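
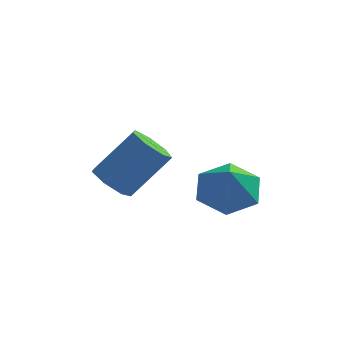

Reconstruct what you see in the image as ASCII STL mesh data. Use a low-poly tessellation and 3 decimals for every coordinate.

solid 
facet normal -0.031 0.457 -0.889
outer loop
vertex 4.343 0.447 1.004
vertex 3.592 0.861 1.243
vertex 4.381 1.239 1.41
endloop
endfacet
facet normal 0.845 -0.276 0.458
outer loop
vertex 4.343 0.447 1.004
vertex 4.381 1.239 1.41
vertex 3.628 0.339 2.257
endloop
endfacet
facet normal -0.031 0.458 -0.889
outer loop
vertex 4.381 1.239 1.41
vertex 3.592 0.861 1.243
vertex 3.629 1.652 1.649
endloop
endfacet
facet normal 0.461 0.373 0.806
outer loop
vertex 4.381 1.239 1.41
vertex 3.629 1.652 1.649
vertex 3.628 0.339 2.257
endloop
endfacet
facet normal -0.032 0.458 -0.889
outer loop
vertex 3.629 1.652 1.649
vertex 3.592 0.861 1.243
vertex 2.841 1.274 1.483
endloop
endfacet
facet normal -0.366 0.391 0.844
outer loop
vertex 3.629 1.652 1.649
vertex 2.841 1.274 1.483
vertex 3.628 0.339 2.257
endloop
endfacet
facet normal -0.032 0.458 -0.889
outer loop
vertex 2.841 1.274 1.483
vertex 3.592 0.861 1.243
vertex 2.804 0.483 1.077
endloop
endfacet
facet normal -0.810 -0.237 0.537
outer loop
vertex 2.841 1.274 1.483
vertex 2.804 0.483 1.077
vertex 3.628 0.339 2.257
endloop
endfacet
facet normal -0.032 0.457 -0.889
outer loop
vertex 2.804 0.483 1.077
vertex 3.592 0.861 1.243
vertex 3.555 0.07 0.838
endloop
endfacet
facet normal -0.426 -0.885 0.190
outer loop
vertex 2.804 0.483 1.077
vertex 3.555 0.07 0.838
vertex 3.628 0.339 2.257
endloop
endfacet
facet normal -0.031 0.457 -0.889
outer loop
vertex 3.555 0.07 0.838
vertex 3.592 0.861 1.243
vertex 4.343 0.447 1.004
endloop
endfacet
facet normal 0.401 -0.904 0.151
outer loop
vertex 3.555 0.07 0.838
vertex 4.343 0.447 1.004
vertex 3.628 0.339 2.257
endloop
endfacet
facet normal -0.634 -0.319 -0.704
outer loop
vertex 0.978 1.314 0.871
vertex 0.642 0.975 1.327
vertex 0.551 1.597 1.127
endloop
endfacet
facet normal 0.205 0.809 -0.551
outer loop
vertex 0.978 1.314 0.871
vertex 0.551 1.597 1.127
vertex 1.993 1.824 1.997
endloop
endfacet
facet normal 0.206 0.808 -0.552
outer loop
vertex 1.993 1.824 1.997
vertex 0.551 1.597 1.127
vertex 1.566 2.108 2.253
endloop
endfacet
facet normal 0.634 0.320 0.704
outer loop
vertex 1.993 1.824 1.997
vertex 1.566 2.108 2.253
vertex 1.658 1.485 2.453
endloop
endfacet
facet normal -0.635 -0.319 -0.704
outer loop
vertex 0.551 1.597 1.127
vertex 0.642 0.975 1.327
vertex 0.193 1.412 1.534
endloop
endfacet
facet normal -0.454 0.891 0.005
outer loop
vertex 0.551 1.597 1.127
vertex 0.193 1.412 1.534
vertex 1.566 2.108 2.253
endloop
endfacet
facet normal -0.455 0.890 0.007
outer loop
vertex 1.566 2.108 2.253
vertex 0.193 1.412 1.534
vertex 1.208 1.922 2.66
endloop
endfacet
facet normal 0.634 0.320 0.704
outer loop
vertex 1.566 2.108 2.253
vertex 1.208 1.922 2.66
vertex 1.658 1.485 2.453
endloop
endfacet
facet normal -0.635 -0.319 -0.704
outer loop
vertex 0.193 1.412 1.534
vertex 0.642 0.975 1.327
vertex 0.173 0.897 1.785
endloop
endfacet
facet normal -0.772 0.302 0.559
outer loop
vertex 0.193 1.412 1.534
vertex 0.173 0.897 1.785
vertex 1.208 1.922 2.66
endloop
endfacet
facet normal -0.772 0.302 0.560
outer loop
vertex 1.208 1.922 2.66
vertex 0.173 0.897 1.785
vertex 1.189 1.408 2.911
endloop
endfacet
facet normal 0.634 0.320 0.704
outer loop
vertex 1.208 1.922 2.66
vertex 1.189 1.408 2.911
vertex 1.658 1.485 2.453
endloop
endfacet
facet normal -0.634 -0.319 -0.704
outer loop
vertex 0.173 0.897 1.785
vertex 0.642 0.975 1.327
vertex 0.507 0.441 1.691
endloop
endfacet
facet normal -0.508 -0.514 0.691
outer loop
vertex 0.173 0.897 1.785
vertex 0.507 0.441 1.691
vertex 1.189 1.408 2.911
endloop
endfacet
facet normal -0.508 -0.514 0.691
outer loop
vertex 1.189 1.408 2.911
vertex 0.507 0.441 1.691
vertex 1.522 0.952 2.817
endloop
endfacet
facet normal 0.635 0.319 0.704
outer loop
vertex 1.189 1.408 2.911
vertex 1.522 0.952 2.817
vertex 1.658 1.485 2.453
endloop
endfacet
facet normal -0.635 -0.319 -0.704
outer loop
vertex 0.507 0.441 1.691
vertex 0.642 0.975 1.327
vertex 0.942 0.387 1.323
endloop
endfacet
facet normal 0.139 -0.943 0.303
outer loop
vertex 0.507 0.441 1.691
vertex 0.942 0.387 1.323
vertex 1.522 0.952 2.817
endloop
endfacet
facet normal 0.137 -0.943 0.303
outer loop
vertex 1.522 0.952 2.817
vertex 0.942 0.387 1.323
vertex 1.958 0.897 2.449
endloop
endfacet
facet normal 0.634 0.319 0.704
outer loop
vertex 1.522 0.952 2.817
vertex 1.958 0.897 2.449
vertex 1.658 1.485 2.453
endloop
endfacet
facet normal -0.634 -0.319 -0.704
outer loop
vertex 0.942 0.387 1.323
vertex 0.642 0.975 1.327
vertex 1.152 0.775 0.958
endloop
endfacet
facet normal 0.680 -0.663 -0.313
outer loop
vertex 0.942 0.387 1.323
vertex 1.152 0.775 0.958
vertex 1.958 0.897 2.449
endloop
endfacet
facet normal 0.681 -0.661 -0.314
outer loop
vertex 1.958 0.897 2.449
vertex 1.152 0.775 0.958
vertex 2.167 1.286 2.084
endloop
endfacet
facet normal 0.635 0.319 0.704
outer loop
vertex 1.958 0.897 2.449
vertex 2.167 1.286 2.084
vertex 1.658 1.485 2.453
endloop
endfacet
facet normal -0.634 -0.318 -0.704
outer loop
vertex 1.152 0.775 0.958
vertex 0.642 0.975 1.327
vertex 0.978 1.314 0.871
endloop
endfacet
facet normal 0.711 0.117 -0.694
outer loop
vertex 1.152 0.775 0.958
vertex 0.978 1.314 0.871
vertex 2.167 1.286 2.084
endloop
endfacet
facet normal 0.711 0.118 -0.694
outer loop
vertex 2.167 1.286 2.084
vertex 0.978 1.314 0.871
vertex 1.993 1.824 1.997
endloop
endfacet
facet normal 0.635 0.319 0.704
outer loop
vertex 2.167 1.286 2.084
vertex 1.993 1.824 1.997
vertex 1.658 1.485 2.453
endloop
endfacet

endsolid


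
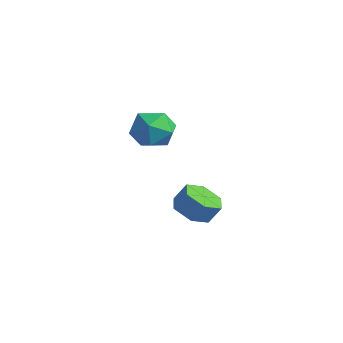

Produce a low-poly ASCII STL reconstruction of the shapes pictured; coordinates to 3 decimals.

solid 
facet normal -0.350 -0.396 -0.849
outer loop
vertex -0.754 -0.421 -3.449
vertex -1.537 -0.812 -2.944
vertex -1.606 0.112 -3.347
endloop
endfacet
facet normal 0.408 0.751 -0.518
outer loop
vertex -0.754 -0.421 -3.449
vertex -1.606 0.112 -3.347
vertex -0.38 0.003 -2.54
endloop
endfacet
facet normal 0.408 0.751 -0.519
outer loop
vertex -0.38 0.003 -2.54
vertex -1.606 0.112 -3.347
vertex -1.232 0.536 -2.439
endloop
endfacet
facet normal 0.349 0.396 0.849
outer loop
vertex -0.38 0.003 -2.54
vertex -1.232 0.536 -2.439
vertex -1.163 -0.388 -2.036
endloop
endfacet
facet normal -0.349 -0.396 -0.849
outer loop
vertex -1.606 0.112 -3.347
vertex -1.537 -0.812 -2.944
vertex -2.389 -0.279 -2.843
endloop
endfacet
facet normal -0.526 0.833 -0.172
outer loop
vertex -1.606 0.112 -3.347
vertex -2.389 -0.279 -2.843
vertex -1.232 0.536 -2.439
endloop
endfacet
facet normal -0.527 0.833 -0.172
outer loop
vertex -1.232 0.536 -2.439
vertex -2.389 -0.279 -2.843
vertex -2.015 0.145 -1.934
endloop
endfacet
facet normal 0.350 0.396 0.849
outer loop
vertex -1.232 0.536 -2.439
vertex -2.015 0.145 -1.934
vertex -1.163 -0.388 -2.036
endloop
endfacet
facet normal -0.349 -0.396 -0.849
outer loop
vertex -2.389 -0.279 -2.843
vertex -1.537 -0.812 -2.944
vertex -2.32 -1.203 -2.44
endloop
endfacet
facet normal -0.934 0.081 0.347
outer loop
vertex -2.389 -0.279 -2.843
vertex -2.32 -1.203 -2.44
vertex -2.015 0.145 -1.934
endloop
endfacet
facet normal -0.934 0.081 0.347
outer loop
vertex -2.015 0.145 -1.934
vertex -2.32 -1.203 -2.44
vertex -1.946 -0.779 -1.531
endloop
endfacet
facet normal 0.350 0.396 0.849
outer loop
vertex -2.015 0.145 -1.934
vertex -1.946 -0.779 -1.531
vertex -1.163 -0.388 -2.036
endloop
endfacet
facet normal -0.349 -0.396 -0.849
outer loop
vertex -2.32 -1.203 -2.44
vertex -1.537 -0.812 -2.944
vertex -1.468 -1.736 -2.541
endloop
endfacet
facet normal -0.408 -0.751 0.518
outer loop
vertex -2.32 -1.203 -2.44
vertex -1.468 -1.736 -2.541
vertex -1.946 -0.779 -1.531
endloop
endfacet
facet normal -0.408 -0.751 0.519
outer loop
vertex -1.946 -0.779 -1.531
vertex -1.468 -1.736 -2.541
vertex -1.094 -1.312 -1.633
endloop
endfacet
facet normal 0.350 0.396 0.849
outer loop
vertex -1.946 -0.779 -1.531
vertex -1.094 -1.312 -1.633
vertex -1.163 -0.388 -2.036
endloop
endfacet
facet normal -0.350 -0.396 -0.849
outer loop
vertex -1.468 -1.736 -2.541
vertex -1.537 -0.812 -2.944
vertex -0.685 -1.345 -3.046
endloop
endfacet
facet normal 0.527 -0.833 0.172
outer loop
vertex -1.468 -1.736 -2.541
vertex -0.685 -1.345 -3.046
vertex -1.094 -1.312 -1.633
endloop
endfacet
facet normal 0.526 -0.833 0.172
outer loop
vertex -1.094 -1.312 -1.633
vertex -0.685 -1.345 -3.046
vertex -0.311 -0.921 -2.137
endloop
endfacet
facet normal 0.349 0.396 0.849
outer loop
vertex -1.094 -1.312 -1.633
vertex -0.311 -0.921 -2.137
vertex -1.163 -0.388 -2.036
endloop
endfacet
facet normal -0.350 -0.396 -0.849
outer loop
vertex -0.685 -1.345 -3.046
vertex -1.537 -0.812 -2.944
vertex -0.754 -0.421 -3.449
endloop
endfacet
facet normal 0.934 -0.081 -0.347
outer loop
vertex -0.685 -1.345 -3.046
vertex -0.754 -0.421 -3.449
vertex -0.311 -0.921 -2.137
endloop
endfacet
facet normal 0.934 -0.081 -0.347
outer loop
vertex -0.311 -0.921 -2.137
vertex -0.754 -0.421 -3.449
vertex -0.38 0.003 -2.54
endloop
endfacet
facet normal 0.349 0.396 0.849
outer loop
vertex -0.311 -0.921 -2.137
vertex -0.38 0.003 -2.54
vertex -1.163 -0.388 -2.036
endloop
endfacet
facet normal -0.945 0.318 -0.080
outer loop
vertex -1.7 -2.431 2.098
vertex -2.058 -3.366 2.61
vertex -1.803 -2.454 3.218
endloop
endfacet
facet normal -0.495 0.869 -0.028
outer loop
vertex -1.7 -2.431 2.098
vertex -1.803 -2.454 3.218
vertex -0.909 -1.96 2.745
endloop
endfacet
facet normal -0.029 0.825 -0.565
outer loop
vertex -1.7 -2.431 2.098
vertex -0.909 -1.96 2.745
vertex -0.612 -2.566 1.845
endloop
endfacet
facet normal -0.190 0.246 -0.950
outer loop
vertex -1.7 -2.431 2.098
vertex -0.612 -2.566 1.845
vertex -1.322 -3.436 1.762
endloop
endfacet
facet normal -0.756 -0.067 -0.651
outer loop
vertex -1.7 -2.431 2.098
vertex -1.322 -3.436 1.762
vertex -2.058 -3.366 2.61
endloop
endfacet
facet normal -0.133 0.801 0.584
outer loop
vertex -0.909 -1.96 2.745
vertex -1.803 -2.454 3.218
vertex -0.778 -2.604 3.658
endloop
endfacet
facet normal -0.862 -0.092 0.499
outer loop
vertex -1.803 -2.454 3.218
vertex -2.058 -3.366 2.61
vertex -1.488 -3.474 3.575
endloop
endfacet
facet normal -0.557 -0.714 -0.424
outer loop
vertex -2.058 -3.366 2.61
vertex -1.322 -3.436 1.762
vertex -1.191 -4.08 2.675
endloop
endfacet
facet normal 0.360 -0.207 -0.910
outer loop
vertex -1.322 -3.436 1.762
vertex -0.612 -2.566 1.845
vertex -0.297 -3.586 2.202
endloop
endfacet
facet normal 0.622 0.729 -0.286
outer loop
vertex -0.612 -2.566 1.845
vertex -0.909 -1.96 2.745
vertex -0.042 -2.674 2.81
endloop
endfacet
facet normal 0.190 -0.246 0.950
outer loop
vertex -0.4 -3.609 3.322
vertex -0.778 -2.604 3.658
vertex -1.488 -3.474 3.575
endloop
endfacet
facet normal 0.029 -0.825 0.565
outer loop
vertex -0.4 -3.609 3.322
vertex -1.488 -3.474 3.575
vertex -1.191 -4.08 2.675
endloop
endfacet
facet normal 0.495 -0.869 0.028
outer loop
vertex -0.4 -3.609 3.322
vertex -1.191 -4.08 2.675
vertex -0.297 -3.586 2.202
endloop
endfacet
facet normal 0.945 -0.318 0.080
outer loop
vertex -0.4 -3.609 3.322
vertex -0.297 -3.586 2.202
vertex -0.042 -2.674 2.81
endloop
endfacet
facet normal 0.756 0.067 0.651
outer loop
vertex -0.4 -3.609 3.322
vertex -0.042 -2.674 2.81
vertex -0.778 -2.604 3.658
endloop
endfacet
facet normal -0.360 0.207 0.910
outer loop
vertex -1.488 -3.474 3.575
vertex -0.778 -2.604 3.658
vertex -1.803 -2.454 3.218
endloop
endfacet
facet normal -0.622 -0.729 0.286
outer loop
vertex -1.191 -4.08 2.675
vertex -1.488 -3.474 3.575
vertex -2.058 -3.366 2.61
endloop
endfacet
facet normal 0.133 -0.801 -0.584
outer loop
vertex -0.297 -3.586 2.202
vertex -1.191 -4.08 2.675
vertex -1.322 -3.436 1.762
endloop
endfacet
facet normal 0.862 0.092 -0.499
outer loop
vertex -0.042 -2.674 2.81
vertex -0.297 -3.586 2.202
vertex -0.612 -2.566 1.845
endloop
endfacet
facet normal 0.557 0.714 0.424
outer loop
vertex -0.778 -2.604 3.658
vertex -0.042 -2.674 2.81
vertex -0.909 -1.96 2.745
endloop
endfacet

endsolid


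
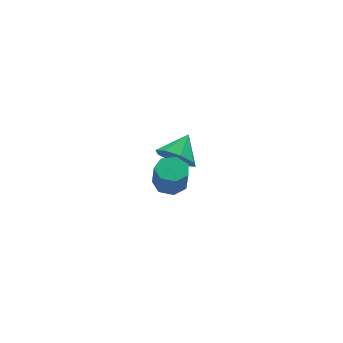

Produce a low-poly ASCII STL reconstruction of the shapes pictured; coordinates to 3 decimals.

solid 
facet normal -0.645 -0.559 -0.521
outer loop
vertex 2.805 2.402 -2.717
vertex 2.223 2.268 -1.853
vertex 2.244 2.971 -2.633
endloop
endfacet
facet normal 0.610 0.665 -0.431
outer loop
vertex 2.805 2.402 -2.717
vertex 2.244 2.971 -2.633
vertex 3.197 3.112 -1.067
endloop
endfacet
facet normal -0.646 -0.559 -0.521
outer loop
vertex 2.244 2.971 -2.633
vertex 2.223 2.268 -1.853
vertex 1.671 3.129 -2.092
endloop
endfacet
facet normal 0.119 0.980 -0.160
outer loop
vertex 2.244 2.971 -2.633
vertex 1.671 3.129 -2.092
vertex 3.197 3.112 -1.067
endloop
endfacet
facet normal -0.645 -0.558 -0.521
outer loop
vertex 1.671 3.129 -2.092
vertex 2.223 2.268 -1.853
vertex 1.421 2.783 -1.412
endloop
endfacet
facet normal -0.238 0.898 0.369
outer loop
vertex 1.671 3.129 -2.092
vertex 1.421 2.783 -1.412
vertex 3.197 3.112 -1.067
endloop
endfacet
facet normal -0.645 -0.559 -0.521
outer loop
vertex 1.421 2.783 -1.412
vertex 2.223 2.268 -1.853
vertex 1.641 2.135 -0.99
endloop
endfacet
facet normal -0.251 0.467 0.848
outer loop
vertex 1.421 2.783 -1.412
vertex 1.641 2.135 -0.99
vertex 3.197 3.112 -1.067
endloop
endfacet
facet normal -0.645 -0.558 -0.521
outer loop
vertex 1.641 2.135 -0.99
vertex 2.223 2.268 -1.853
vertex 2.201 1.566 -1.074
endloop
endfacet
facet normal 0.087 -0.061 0.994
outer loop
vertex 1.641 2.135 -0.99
vertex 2.201 1.566 -1.074
vertex 3.197 3.112 -1.067
endloop
endfacet
facet normal -0.645 -0.559 -0.522
outer loop
vertex 2.201 1.566 -1.074
vertex 2.223 2.268 -1.853
vertex 2.775 1.408 -1.614
endloop
endfacet
facet normal 0.578 -0.376 0.724
outer loop
vertex 2.201 1.566 -1.074
vertex 2.775 1.408 -1.614
vertex 3.197 3.112 -1.067
endloop
endfacet
facet normal -0.646 -0.559 -0.520
outer loop
vertex 2.775 1.408 -1.614
vertex 2.223 2.268 -1.853
vertex 3.024 1.754 -2.295
endloop
endfacet
facet normal 0.936 -0.294 0.193
outer loop
vertex 2.775 1.408 -1.614
vertex 3.024 1.754 -2.295
vertex 3.197 3.112 -1.067
endloop
endfacet
facet normal -0.646 -0.558 -0.521
outer loop
vertex 3.024 1.754 -2.295
vertex 2.223 2.268 -1.853
vertex 2.805 2.402 -2.717
endloop
endfacet
facet normal 0.949 0.136 -0.284
outer loop
vertex 3.024 1.754 -2.295
vertex 2.805 2.402 -2.717
vertex 3.197 3.112 -1.067
endloop
endfacet
facet normal 0.020 0.245 -0.969
outer loop
vertex 0.36 -3.856 1.767
vertex -0.168 -3.31 1.894
vertex 0.6 -3.253 1.924
endloop
endfacet
facet normal 0.933 -0.353 -0.069
outer loop
vertex 0.36 -3.856 1.767
vertex 0.6 -3.253 1.924
vertex 0.335 -4.156 2.96
endloop
endfacet
facet normal 0.933 -0.353 -0.069
outer loop
vertex 0.335 -4.156 2.96
vertex 0.6 -3.253 1.924
vertex 0.575 -3.553 3.117
endloop
endfacet
facet normal -0.021 -0.244 0.970
outer loop
vertex 0.335 -4.156 2.96
vertex 0.575 -3.553 3.117
vertex -0.192 -3.61 3.086
endloop
endfacet
facet normal 0.020 0.244 -0.970
outer loop
vertex 0.6 -3.253 1.924
vertex -0.168 -3.31 1.894
vertex 0.262 -2.692 2.058
endloop
endfacet
facet normal 0.863 0.486 0.140
outer loop
vertex 0.6 -3.253 1.924
vertex 0.262 -2.692 2.058
vertex 0.575 -3.553 3.117
endloop
endfacet
facet normal 0.863 0.486 0.140
outer loop
vertex 0.575 -3.553 3.117
vertex 0.262 -2.692 2.058
vertex 0.237 -2.992 3.251
endloop
endfacet
facet normal -0.021 -0.244 0.969
outer loop
vertex 0.575 -3.553 3.117
vertex 0.237 -2.992 3.251
vertex -0.192 -3.61 3.086
endloop
endfacet
facet normal 0.020 0.243 -0.970
outer loop
vertex 0.262 -2.692 2.058
vertex -0.168 -3.31 1.894
vertex -0.4 -2.597 2.068
endloop
endfacet
facet normal 0.141 0.959 0.244
outer loop
vertex 0.262 -2.692 2.058
vertex -0.4 -2.597 2.068
vertex 0.237 -2.992 3.251
endloop
endfacet
facet normal 0.142 0.959 0.244
outer loop
vertex 0.237 -2.992 3.251
vertex -0.4 -2.597 2.068
vertex -0.424 -2.897 3.261
endloop
endfacet
facet normal -0.020 -0.245 0.969
outer loop
vertex 0.237 -2.992 3.251
vertex -0.424 -2.897 3.261
vertex -0.192 -3.61 3.086
endloop
endfacet
facet normal 0.021 0.243 -0.970
outer loop
vertex -0.4 -2.597 2.068
vertex -0.168 -3.31 1.894
vertex -0.886 -3.038 1.947
endloop
endfacet
facet normal -0.685 0.710 0.165
outer loop
vertex -0.4 -2.597 2.068
vertex -0.886 -3.038 1.947
vertex -0.424 -2.897 3.261
endloop
endfacet
facet normal -0.684 0.711 0.164
outer loop
vertex -0.424 -2.897 3.261
vertex -0.886 -3.038 1.947
vertex -0.911 -3.338 3.14
endloop
endfacet
facet normal -0.020 -0.244 0.969
outer loop
vertex -0.424 -2.897 3.261
vertex -0.911 -3.338 3.14
vertex -0.192 -3.61 3.086
endloop
endfacet
facet normal 0.020 0.243 -0.970
outer loop
vertex -0.886 -3.038 1.947
vertex -0.168 -3.31 1.894
vertex -0.832 -3.685 1.786
endloop
endfacet
facet normal -0.997 -0.073 -0.039
outer loop
vertex -0.886 -3.038 1.947
vertex -0.832 -3.685 1.786
vertex -0.911 -3.338 3.14
endloop
endfacet
facet normal -0.996 -0.075 -0.039
outer loop
vertex -0.911 -3.338 3.14
vertex -0.832 -3.685 1.786
vertex -0.856 -3.985 2.978
endloop
endfacet
facet normal -0.020 -0.244 0.969
outer loop
vertex -0.911 -3.338 3.14
vertex -0.856 -3.985 2.978
vertex -0.192 -3.61 3.086
endloop
endfacet
facet normal 0.020 0.244 -0.970
outer loop
vertex -0.832 -3.685 1.786
vertex -0.168 -3.31 1.894
vertex -0.277 -4.049 1.706
endloop
endfacet
facet normal -0.557 -0.803 -0.213
outer loop
vertex -0.832 -3.685 1.786
vertex -0.277 -4.049 1.706
vertex -0.856 -3.985 2.978
endloop
endfacet
facet normal -0.558 -0.802 -0.214
outer loop
vertex -0.856 -3.985 2.978
vertex -0.277 -4.049 1.706
vertex -0.302 -4.349 2.898
endloop
endfacet
facet normal -0.020 -0.244 0.970
outer loop
vertex -0.856 -3.985 2.978
vertex -0.302 -4.349 2.898
vertex -0.192 -3.61 3.086
endloop
endfacet
facet normal 0.019 0.244 -0.970
outer loop
vertex -0.277 -4.049 1.706
vertex -0.168 -3.31 1.894
vertex 0.36 -3.856 1.767
endloop
endfacet
facet normal 0.302 -0.926 -0.227
outer loop
vertex -0.277 -4.049 1.706
vertex 0.36 -3.856 1.767
vertex -0.302 -4.349 2.898
endloop
endfacet
facet normal 0.303 -0.926 -0.226
outer loop
vertex -0.302 -4.349 2.898
vertex 0.36 -3.856 1.767
vertex 0.335 -4.156 2.96
endloop
endfacet
facet normal -0.021 -0.244 0.970
outer loop
vertex -0.302 -4.349 2.898
vertex 0.335 -4.156 2.96
vertex -0.192 -3.61 3.086
endloop
endfacet

endsolid


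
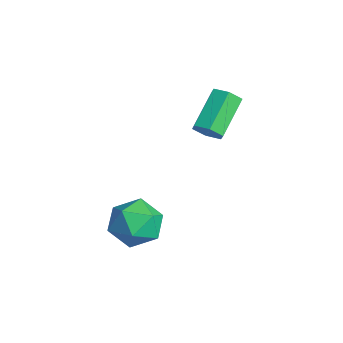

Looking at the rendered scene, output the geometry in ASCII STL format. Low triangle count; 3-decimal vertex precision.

solid 
facet normal -0.408 0.822 -0.398
outer loop
vertex -2.779 -2.018 -2.289
vertex -3.557 -2.07 -1.599
vertex -2.695 -1.532 -1.372
endloop
endfacet
facet normal 0.303 0.830 -0.468
outer loop
vertex -2.779 -2.018 -2.289
vertex -2.695 -1.532 -1.372
vertex -1.881 -2.049 -1.763
endloop
endfacet
facet normal 0.496 0.249 -0.832
outer loop
vertex -2.779 -2.018 -2.289
vertex -1.881 -2.049 -1.763
vertex -2.24 -2.906 -2.233
endloop
endfacet
facet normal -0.096 -0.120 -0.988
outer loop
vertex -2.779 -2.018 -2.289
vertex -2.24 -2.906 -2.233
vertex -3.276 -2.919 -2.131
endloop
endfacet
facet normal -0.654 0.234 -0.719
outer loop
vertex -2.779 -2.018 -2.289
vertex -3.276 -2.919 -2.131
vertex -3.557 -2.07 -1.599
endloop
endfacet
facet normal 0.589 0.787 0.185
outer loop
vertex -1.881 -2.049 -1.763
vertex -2.695 -1.532 -1.372
vertex -2.104 -2.121 -0.749
endloop
endfacet
facet normal -0.561 0.773 0.298
outer loop
vertex -2.695 -1.532 -1.372
vertex -3.557 -2.07 -1.599
vertex -3.14 -2.134 -0.647
endloop
endfacet
facet normal -0.958 -0.177 -0.223
outer loop
vertex -3.557 -2.07 -1.599
vertex -3.276 -2.919 -2.131
vertex -3.499 -2.991 -1.117
endloop
endfacet
facet normal -0.055 -0.751 -0.658
outer loop
vertex -3.276 -2.919 -2.131
vertex -2.24 -2.906 -2.233
vertex -2.685 -3.508 -1.508
endloop
endfacet
facet normal 0.901 -0.155 -0.405
outer loop
vertex -2.24 -2.906 -2.233
vertex -1.881 -2.049 -1.763
vertex -1.823 -2.97 -1.281
endloop
endfacet
facet normal 0.096 0.120 0.988
outer loop
vertex -2.601 -3.022 -0.591
vertex -2.104 -2.121 -0.749
vertex -3.14 -2.134 -0.647
endloop
endfacet
facet normal -0.496 -0.249 0.832
outer loop
vertex -2.601 -3.022 -0.591
vertex -3.14 -2.134 -0.647
vertex -3.499 -2.991 -1.117
endloop
endfacet
facet normal -0.303 -0.830 0.468
outer loop
vertex -2.601 -3.022 -0.591
vertex -3.499 -2.991 -1.117
vertex -2.685 -3.508 -1.508
endloop
endfacet
facet normal 0.408 -0.822 0.398
outer loop
vertex -2.601 -3.022 -0.591
vertex -2.685 -3.508 -1.508
vertex -1.823 -2.97 -1.281
endloop
endfacet
facet normal 0.654 -0.234 0.719
outer loop
vertex -2.601 -3.022 -0.591
vertex -1.823 -2.97 -1.281
vertex -2.104 -2.121 -0.749
endloop
endfacet
facet normal 0.055 0.751 0.658
outer loop
vertex -3.14 -2.134 -0.647
vertex -2.104 -2.121 -0.749
vertex -2.695 -1.532 -1.372
endloop
endfacet
facet normal -0.901 0.155 0.405
outer loop
vertex -3.499 -2.991 -1.117
vertex -3.14 -2.134 -0.647
vertex -3.557 -2.07 -1.599
endloop
endfacet
facet normal -0.589 -0.787 -0.185
outer loop
vertex -2.685 -3.508 -1.508
vertex -3.499 -2.991 -1.117
vertex -3.276 -2.919 -2.131
endloop
endfacet
facet normal 0.561 -0.773 -0.298
outer loop
vertex -1.823 -2.97 -1.281
vertex -2.685 -3.508 -1.508
vertex -2.24 -2.906 -2.233
endloop
endfacet
facet normal 0.958 0.177 0.223
outer loop
vertex -2.104 -2.121 -0.749
vertex -1.823 -2.97 -1.281
vertex -1.881 -2.049 -1.763
endloop
endfacet
facet normal 0.515 -0.642 -0.568
outer loop
vertex -2.925 0.231 2.304
vertex -3.305 0.328 1.85
vertex -2.815 0.669 1.909
endloop
endfacet
facet normal 0.837 0.235 0.494
outer loop
vertex -2.925 0.231 2.304
vertex -2.815 0.669 1.909
vertex -3.795 1.315 3.264
endloop
endfacet
facet normal 0.837 0.235 0.494
outer loop
vertex -3.795 1.315 3.264
vertex -2.815 0.669 1.909
vertex -3.685 1.753 2.869
endloop
endfacet
facet normal -0.515 0.642 0.568
outer loop
vertex -3.795 1.315 3.264
vertex -3.685 1.753 2.869
vertex -4.175 1.412 2.81
endloop
endfacet
facet normal 0.515 -0.642 -0.568
outer loop
vertex -2.815 0.669 1.909
vertex -3.305 0.328 1.85
vertex -3.195 0.766 1.455
endloop
endfacet
facet normal 0.577 0.750 -0.323
outer loop
vertex -2.815 0.669 1.909
vertex -3.195 0.766 1.455
vertex -3.685 1.753 2.869
endloop
endfacet
facet normal 0.577 0.750 -0.323
outer loop
vertex -3.685 1.753 2.869
vertex -3.195 0.766 1.455
vertex -4.065 1.85 2.415
endloop
endfacet
facet normal -0.515 0.642 0.568
outer loop
vertex -3.685 1.753 2.869
vertex -4.065 1.85 2.415
vertex -4.175 1.412 2.81
endloop
endfacet
facet normal 0.515 -0.642 -0.568
outer loop
vertex -3.195 0.766 1.455
vertex -3.305 0.328 1.85
vertex -3.685 0.425 1.396
endloop
endfacet
facet normal -0.260 0.515 -0.817
outer loop
vertex -3.195 0.766 1.455
vertex -3.685 0.425 1.396
vertex -4.065 1.85 2.415
endloop
endfacet
facet normal -0.260 0.515 -0.817
outer loop
vertex -4.065 1.85 2.415
vertex -3.685 0.425 1.396
vertex -4.555 1.509 2.356
endloop
endfacet
facet normal -0.515 0.642 0.568
outer loop
vertex -4.065 1.85 2.415
vertex -4.555 1.509 2.356
vertex -4.175 1.412 2.81
endloop
endfacet
facet normal 0.515 -0.642 -0.568
outer loop
vertex -3.685 0.425 1.396
vertex -3.305 0.328 1.85
vertex -3.795 -0.013 1.791
endloop
endfacet
facet normal -0.837 -0.235 -0.494
outer loop
vertex -3.685 0.425 1.396
vertex -3.795 -0.013 1.791
vertex -4.555 1.509 2.356
endloop
endfacet
facet normal -0.837 -0.235 -0.494
outer loop
vertex -4.555 1.509 2.356
vertex -3.795 -0.013 1.791
vertex -4.665 1.071 2.751
endloop
endfacet
facet normal -0.515 0.642 0.568
outer loop
vertex -4.555 1.509 2.356
vertex -4.665 1.071 2.751
vertex -4.175 1.412 2.81
endloop
endfacet
facet normal 0.515 -0.642 -0.568
outer loop
vertex -3.795 -0.013 1.791
vertex -3.305 0.328 1.85
vertex -3.415 -0.11 2.245
endloop
endfacet
facet normal -0.577 -0.750 0.323
outer loop
vertex -3.795 -0.013 1.791
vertex -3.415 -0.11 2.245
vertex -4.665 1.071 2.751
endloop
endfacet
facet normal -0.577 -0.750 0.323
outer loop
vertex -4.665 1.071 2.751
vertex -3.415 -0.11 2.245
vertex -4.285 0.974 3.205
endloop
endfacet
facet normal -0.515 0.642 0.568
outer loop
vertex -4.665 1.071 2.751
vertex -4.285 0.974 3.205
vertex -4.175 1.412 2.81
endloop
endfacet
facet normal 0.515 -0.642 -0.568
outer loop
vertex -3.415 -0.11 2.245
vertex -3.305 0.328 1.85
vertex -2.925 0.231 2.304
endloop
endfacet
facet normal 0.260 -0.515 0.817
outer loop
vertex -3.415 -0.11 2.245
vertex -2.925 0.231 2.304
vertex -4.285 0.974 3.205
endloop
endfacet
facet normal 0.260 -0.515 0.817
outer loop
vertex -4.285 0.974 3.205
vertex -2.925 0.231 2.304
vertex -3.795 1.315 3.264
endloop
endfacet
facet normal -0.515 0.642 0.568
outer loop
vertex -4.285 0.974 3.205
vertex -3.795 1.315 3.264
vertex -4.175 1.412 2.81
endloop
endfacet

endsolid


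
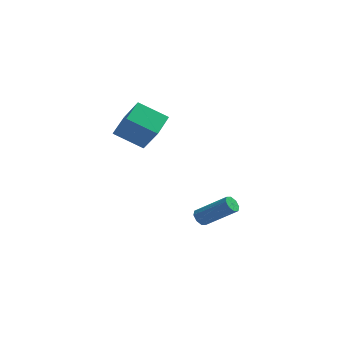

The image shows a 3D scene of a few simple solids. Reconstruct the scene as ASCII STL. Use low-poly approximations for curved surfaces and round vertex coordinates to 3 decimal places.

solid 
facet normal -0.495 0.382 -0.780
outer loop
vertex -2.476 1.683 3.163
vertex -1.011 1.795 2.288
vertex -2.685 0.346 2.642
endloop
endfacet
facet normal -0.857 -0.065 0.511
outer loop
vertex -1.829 -0.315 3.992
vertex -2.476 1.683 3.163
vertex -2.685 0.346 2.642
endloop
endfacet
facet normal -0.496 0.382 -0.780
outer loop
vertex -2.685 0.346 2.642
vertex -1.011 1.795 2.288
vertex -1.221 0.458 1.767
endloop
endfacet
facet normal -0.144 -0.922 -0.360
outer loop
vertex -1.221 0.458 1.767
vertex -1.829 -0.315 3.992
vertex -2.685 0.346 2.642
endloop
endfacet
facet normal 0.144 0.922 0.360
outer loop
vertex -2.476 1.683 3.163
vertex -0.155 1.134 3.638
vertex -1.011 1.795 2.288
endloop
endfacet
facet normal -0.857 -0.065 0.512
outer loop
vertex -1.619 1.022 4.513
vertex -2.476 1.683 3.163
vertex -1.829 -0.315 3.992
endloop
endfacet
facet normal 0.144 0.922 0.360
outer loop
vertex -1.619 1.022 4.513
vertex -0.155 1.134 3.638
vertex -2.476 1.683 3.163
endloop
endfacet
facet normal 0.857 0.065 -0.512
outer loop
vertex -1.011 1.795 2.288
vertex -0.155 1.134 3.638
vertex -1.221 0.458 1.767
endloop
endfacet
facet normal -0.144 -0.922 -0.360
outer loop
vertex -0.364 -0.203 3.117
vertex -1.829 -0.315 3.992
vertex -1.221 0.458 1.767
endloop
endfacet
facet normal 0.857 0.066 -0.512
outer loop
vertex -1.221 0.458 1.767
vertex -0.155 1.134 3.638
vertex -0.364 -0.203 3.117
endloop
endfacet
facet normal 0.495 -0.382 0.780
outer loop
vertex -0.364 -0.203 3.117
vertex -1.619 1.022 4.513
vertex -1.829 -0.315 3.992
endloop
endfacet
facet normal 0.496 -0.382 0.780
outer loop
vertex -0.155 1.134 3.638
vertex -1.619 1.022 4.513
vertex -0.364 -0.203 3.117
endloop
endfacet
facet normal -0.796 0.068 -0.601
outer loop
vertex 1.626 1.511 -3.325
vertex 1.363 1.207 -3.011
vertex 1.435 1.711 -3.049
endloop
endfacet
facet normal 0.355 0.856 -0.375
outer loop
vertex 1.626 1.511 -3.325
vertex 1.435 1.711 -3.049
vertex 3.219 1.377 -2.123
endloop
endfacet
facet normal 0.355 0.857 -0.374
outer loop
vertex 3.219 1.377 -2.123
vertex 1.435 1.711 -3.049
vertex 3.028 1.576 -1.848
endloop
endfacet
facet normal 0.797 -0.066 0.601
outer loop
vertex 3.219 1.377 -2.123
vertex 3.028 1.576 -1.848
vertex 2.957 1.073 -1.809
endloop
endfacet
facet normal -0.797 0.068 -0.601
outer loop
vertex 1.435 1.711 -3.049
vertex 1.363 1.207 -3.011
vertex 1.202 1.615 -2.751
endloop
endfacet
facet normal -0.096 0.967 0.236
outer loop
vertex 1.435 1.711 -3.049
vertex 1.202 1.615 -2.751
vertex 3.028 1.576 -1.848
endloop
endfacet
facet normal -0.095 0.968 0.234
outer loop
vertex 3.028 1.576 -1.848
vertex 1.202 1.615 -2.751
vertex 2.795 1.481 -1.55
endloop
endfacet
facet normal 0.796 -0.066 0.602
outer loop
vertex 3.028 1.576 -1.848
vertex 2.795 1.481 -1.55
vertex 2.957 1.073 -1.809
endloop
endfacet
facet normal -0.797 0.067 -0.600
outer loop
vertex 1.202 1.615 -2.751
vertex 1.363 1.207 -3.011
vertex 1.064 1.281 -2.605
endloop
endfacet
facet normal -0.490 0.511 0.706
outer loop
vertex 1.202 1.615 -2.751
vertex 1.064 1.281 -2.605
vertex 2.795 1.481 -1.55
endloop
endfacet
facet normal -0.489 0.513 0.706
outer loop
vertex 2.795 1.481 -1.55
vertex 1.064 1.281 -2.605
vertex 2.657 1.147 -1.403
endloop
endfacet
facet normal 0.797 -0.065 0.601
outer loop
vertex 2.795 1.481 -1.55
vertex 2.657 1.147 -1.403
vertex 2.957 1.073 -1.809
endloop
endfacet
facet normal -0.797 0.068 -0.600
outer loop
vertex 1.064 1.281 -2.605
vertex 1.363 1.207 -3.011
vertex 1.101 0.903 -2.697
endloop
endfacet
facet normal -0.597 -0.244 0.764
outer loop
vertex 1.064 1.281 -2.605
vertex 1.101 0.903 -2.697
vertex 2.657 1.147 -1.403
endloop
endfacet
facet normal -0.597 -0.244 0.764
outer loop
vertex 2.657 1.147 -1.403
vertex 1.101 0.903 -2.697
vertex 2.694 0.769 -1.495
endloop
endfacet
facet normal 0.796 -0.068 0.601
outer loop
vertex 2.657 1.147 -1.403
vertex 2.694 0.769 -1.495
vertex 2.957 1.073 -1.809
endloop
endfacet
facet normal -0.797 0.066 -0.601
outer loop
vertex 1.101 0.903 -2.697
vertex 1.363 1.207 -3.011
vertex 1.292 0.704 -2.972
endloop
endfacet
facet normal -0.354 -0.857 0.374
outer loop
vertex 1.101 0.903 -2.697
vertex 1.292 0.704 -2.972
vertex 2.694 0.769 -1.495
endloop
endfacet
facet normal -0.355 -0.856 0.375
outer loop
vertex 2.694 0.769 -1.495
vertex 1.292 0.704 -2.972
vertex 2.885 0.569 -1.771
endloop
endfacet
facet normal 0.796 -0.068 0.601
outer loop
vertex 2.694 0.769 -1.495
vertex 2.885 0.569 -1.771
vertex 2.957 1.073 -1.809
endloop
endfacet
facet normal -0.796 0.066 -0.602
outer loop
vertex 1.292 0.704 -2.972
vertex 1.363 1.207 -3.011
vertex 1.525 0.799 -3.27
endloop
endfacet
facet normal 0.095 -0.968 -0.234
outer loop
vertex 1.292 0.704 -2.972
vertex 1.525 0.799 -3.27
vertex 2.885 0.569 -1.771
endloop
endfacet
facet normal 0.097 -0.967 -0.236
outer loop
vertex 2.885 0.569 -1.771
vertex 1.525 0.799 -3.27
vertex 3.118 0.665 -2.069
endloop
endfacet
facet normal 0.797 -0.068 0.601
outer loop
vertex 2.885 0.569 -1.771
vertex 3.118 0.665 -2.069
vertex 2.957 1.073 -1.809
endloop
endfacet
facet normal -0.797 0.065 -0.601
outer loop
vertex 1.525 0.799 -3.27
vertex 1.363 1.207 -3.011
vertex 1.663 1.133 -3.417
endloop
endfacet
facet normal 0.489 -0.513 -0.706
outer loop
vertex 1.525 0.799 -3.27
vertex 1.663 1.133 -3.417
vertex 3.118 0.665 -2.069
endloop
endfacet
facet normal 0.490 -0.511 -0.706
outer loop
vertex 3.118 0.665 -2.069
vertex 1.663 1.133 -3.417
vertex 3.256 0.999 -2.215
endloop
endfacet
facet normal 0.797 -0.067 0.600
outer loop
vertex 3.118 0.665 -2.069
vertex 3.256 0.999 -2.215
vertex 2.957 1.073 -1.809
endloop
endfacet
facet normal -0.796 0.068 -0.601
outer loop
vertex 1.663 1.133 -3.417
vertex 1.363 1.207 -3.011
vertex 1.626 1.511 -3.325
endloop
endfacet
facet normal 0.597 0.244 -0.764
outer loop
vertex 1.663 1.133 -3.417
vertex 1.626 1.511 -3.325
vertex 3.256 0.999 -2.215
endloop
endfacet
facet normal 0.597 0.244 -0.764
outer loop
vertex 3.256 0.999 -2.215
vertex 1.626 1.511 -3.325
vertex 3.219 1.377 -2.123
endloop
endfacet
facet normal 0.797 -0.068 0.600
outer loop
vertex 3.256 0.999 -2.215
vertex 3.219 1.377 -2.123
vertex 2.957 1.073 -1.809
endloop
endfacet

endsolid


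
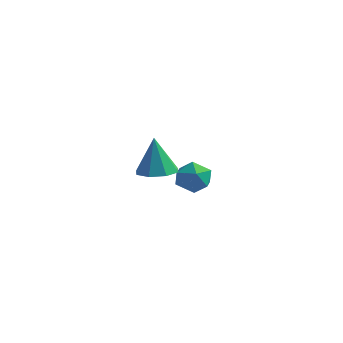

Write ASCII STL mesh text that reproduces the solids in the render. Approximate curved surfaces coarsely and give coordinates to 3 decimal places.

solid 
facet normal -0.511 0.510 0.692
outer loop
vertex -1.389 0.694 -2.414
vertex -0.822 0.63 -1.948
vertex -0.862 1.207 -2.403
endloop
endfacet
facet normal -0.697 0.716 0.035
outer loop
vertex -1.389 0.694 -2.414
vertex -0.862 1.207 -2.403
vertex -1.134 0.973 -3.045
endloop
endfacet
facet normal -0.938 0.143 -0.316
outer loop
vertex -1.389 0.694 -2.414
vertex -1.134 0.973 -3.045
vertex -1.263 0.251 -2.988
endloop
endfacet
facet normal -0.900 -0.418 0.125
outer loop
vertex -1.389 0.694 -2.414
vertex -1.263 0.251 -2.988
vertex -1.07 0.038 -2.31
endloop
endfacet
facet normal -0.636 -0.191 0.748
outer loop
vertex -1.389 0.694 -2.414
vertex -1.07 0.038 -2.31
vertex -0.822 0.63 -1.948
endloop
endfacet
facet normal -0.112 0.948 -0.298
outer loop
vertex -1.134 0.973 -3.045
vertex -0.862 1.207 -2.403
vertex -0.41 1.082 -2.97
endloop
endfacet
facet normal 0.191 0.616 0.764
outer loop
vertex -0.862 1.207 -2.403
vertex -0.822 0.63 -1.948
vertex -0.217 0.869 -2.292
endloop
endfacet
facet normal -0.011 -0.518 0.855
outer loop
vertex -0.822 0.63 -1.948
vertex -1.07 0.038 -2.31
vertex -0.346 0.147 -2.235
endloop
endfacet
facet normal -0.438 -0.886 -0.154
outer loop
vertex -1.07 0.038 -2.31
vertex -1.263 0.251 -2.988
vertex -0.618 -0.087 -2.877
endloop
endfacet
facet normal -0.500 0.021 -0.866
outer loop
vertex -1.263 0.251 -2.988
vertex -1.134 0.973 -3.045
vertex -0.658 0.49 -3.332
endloop
endfacet
facet normal 0.900 0.418 -0.125
outer loop
vertex -0.091 0.426 -2.866
vertex -0.41 1.082 -2.97
vertex -0.217 0.869 -2.292
endloop
endfacet
facet normal 0.938 -0.143 0.316
outer loop
vertex -0.091 0.426 -2.866
vertex -0.217 0.869 -2.292
vertex -0.346 0.147 -2.235
endloop
endfacet
facet normal 0.697 -0.716 -0.035
outer loop
vertex -0.091 0.426 -2.866
vertex -0.346 0.147 -2.235
vertex -0.618 -0.087 -2.877
endloop
endfacet
facet normal 0.511 -0.510 -0.692
outer loop
vertex -0.091 0.426 -2.866
vertex -0.618 -0.087 -2.877
vertex -0.658 0.49 -3.332
endloop
endfacet
facet normal 0.636 0.191 -0.748
outer loop
vertex -0.091 0.426 -2.866
vertex -0.658 0.49 -3.332
vertex -0.41 1.082 -2.97
endloop
endfacet
facet normal 0.438 0.886 0.154
outer loop
vertex -0.217 0.869 -2.292
vertex -0.41 1.082 -2.97
vertex -0.862 1.207 -2.403
endloop
endfacet
facet normal 0.500 -0.021 0.866
outer loop
vertex -0.346 0.147 -2.235
vertex -0.217 0.869 -2.292
vertex -0.822 0.63 -1.948
endloop
endfacet
facet normal 0.112 -0.948 0.298
outer loop
vertex -0.618 -0.087 -2.877
vertex -0.346 0.147 -2.235
vertex -1.07 0.038 -2.31
endloop
endfacet
facet normal -0.191 -0.616 -0.764
outer loop
vertex -0.658 0.49 -3.332
vertex -0.618 -0.087 -2.877
vertex -1.263 0.251 -2.988
endloop
endfacet
facet normal 0.011 0.518 -0.855
outer loop
vertex -0.41 1.082 -2.97
vertex -0.658 0.49 -3.332
vertex -1.134 0.973 -3.045
endloop
endfacet
facet normal 0.113 -0.042 -0.993
outer loop
vertex 1.231 -3.949 -0.441
vertex 0.63 -3.581 -0.525
vertex 1.316 -3.413 -0.454
endloop
endfacet
facet normal 0.843 -0.121 0.523
outer loop
vertex 1.231 -3.949 -0.441
vertex 1.316 -3.413 -0.454
vertex 0.47 -3.519 0.885
endloop
endfacet
facet normal 0.113 -0.043 -0.993
outer loop
vertex 1.316 -3.413 -0.454
vertex 0.63 -3.581 -0.525
vertex 0.999 -2.975 -0.509
endloop
endfacet
facet normal 0.683 0.554 0.476
outer loop
vertex 1.316 -3.413 -0.454
vertex 0.999 -2.975 -0.509
vertex 0.47 -3.519 0.885
endloop
endfacet
facet normal 0.113 -0.042 -0.993
outer loop
vertex 0.999 -2.975 -0.509
vertex 0.63 -3.581 -0.525
vertex 0.466 -2.892 -0.573
endloop
endfacet
facet normal 0.095 0.915 0.393
outer loop
vertex 0.999 -2.975 -0.509
vertex 0.466 -2.892 -0.573
vertex 0.47 -3.519 0.885
endloop
endfacet
facet normal 0.113 -0.042 -0.993
outer loop
vertex 0.466 -2.892 -0.573
vertex 0.63 -3.581 -0.525
vertex 0.029 -3.212 -0.609
endloop
endfacet
facet normal -0.576 0.750 0.324
outer loop
vertex 0.466 -2.892 -0.573
vertex 0.029 -3.212 -0.609
vertex 0.47 -3.519 0.885
endloop
endfacet
facet normal 0.112 -0.044 -0.993
outer loop
vertex 0.029 -3.212 -0.609
vertex 0.63 -3.581 -0.525
vertex -0.056 -3.749 -0.595
endloop
endfacet
facet normal -0.938 0.157 0.309
outer loop
vertex 0.029 -3.212 -0.609
vertex -0.056 -3.749 -0.595
vertex 0.47 -3.519 0.885
endloop
endfacet
facet normal 0.112 -0.044 -0.993
outer loop
vertex -0.056 -3.749 -0.595
vertex 0.63 -3.581 -0.525
vertex 0.261 -4.187 -0.54
endloop
endfacet
facet normal -0.777 -0.518 0.357
outer loop
vertex -0.056 -3.749 -0.595
vertex 0.261 -4.187 -0.54
vertex 0.47 -3.519 0.885
endloop
endfacet
facet normal 0.112 -0.044 -0.993
outer loop
vertex 0.261 -4.187 -0.54
vertex 0.63 -3.581 -0.525
vertex 0.794 -4.27 -0.476
endloop
endfacet
facet normal -0.189 -0.878 0.439
outer loop
vertex 0.261 -4.187 -0.54
vertex 0.794 -4.27 -0.476
vertex 0.47 -3.519 0.885
endloop
endfacet
facet normal 0.112 -0.044 -0.993
outer loop
vertex 0.794 -4.27 -0.476
vertex 0.63 -3.581 -0.525
vertex 1.231 -3.949 -0.441
endloop
endfacet
facet normal 0.483 -0.713 0.508
outer loop
vertex 0.794 -4.27 -0.476
vertex 1.231 -3.949 -0.441
vertex 0.47 -3.519 0.885
endloop
endfacet

endsolid


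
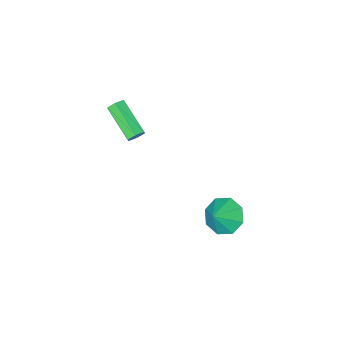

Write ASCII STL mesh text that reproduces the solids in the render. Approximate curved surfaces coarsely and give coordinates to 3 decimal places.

solid 
facet normal -0.713 -0.179 -0.678
outer loop
vertex -3.669 1.831 -3.789
vertex -4.351 1.512 -2.987
vertex -4.123 2.469 -3.48
endloop
endfacet
facet normal 0.790 0.606 -0.091
outer loop
vertex -3.669 1.831 -3.789
vertex -4.123 2.469 -3.48
vertex -3.409 1.748 -2.093
endloop
endfacet
facet normal -0.714 -0.179 -0.677
outer loop
vertex -4.123 2.469 -3.48
vertex -4.351 1.512 -2.987
vertex -4.711 2.546 -2.881
endloop
endfacet
facet normal 0.384 0.885 0.263
outer loop
vertex -4.123 2.469 -3.48
vertex -4.711 2.546 -2.881
vertex -3.409 1.748 -2.093
endloop
endfacet
facet normal -0.714 -0.179 -0.677
outer loop
vertex -4.711 2.546 -2.881
vertex -4.351 1.512 -2.987
vertex -5.087 2.017 -2.345
endloop
endfacet
facet normal 0.008 0.709 0.705
outer loop
vertex -4.711 2.546 -2.881
vertex -5.087 2.017 -2.345
vertex -3.409 1.748 -2.093
endloop
endfacet
facet normal -0.713 -0.178 -0.678
outer loop
vertex -5.087 2.017 -2.345
vertex -4.351 1.512 -2.987
vertex -5.033 1.193 -2.185
endloop
endfacet
facet normal -0.117 0.182 0.976
outer loop
vertex -5.087 2.017 -2.345
vertex -5.033 1.193 -2.185
vertex -3.409 1.748 -2.093
endloop
endfacet
facet normal -0.713 -0.179 -0.678
outer loop
vertex -5.033 1.193 -2.185
vertex -4.351 1.512 -2.987
vertex -4.578 0.555 -2.495
endloop
endfacet
facet normal 0.081 -0.388 0.918
outer loop
vertex -5.033 1.193 -2.185
vertex -4.578 0.555 -2.495
vertex -3.409 1.748 -2.093
endloop
endfacet
facet normal -0.714 -0.179 -0.677
outer loop
vertex -4.578 0.555 -2.495
vertex -4.351 1.512 -2.987
vertex -3.991 0.478 -3.093
endloop
endfacet
facet normal 0.487 -0.667 0.564
outer loop
vertex -4.578 0.555 -2.495
vertex -3.991 0.478 -3.093
vertex -3.409 1.748 -2.093
endloop
endfacet
facet normal -0.713 -0.179 -0.678
outer loop
vertex -3.991 0.478 -3.093
vertex -4.351 1.512 -2.987
vertex -3.614 1.007 -3.629
endloop
endfacet
facet normal 0.862 -0.491 0.122
outer loop
vertex -3.991 0.478 -3.093
vertex -3.614 1.007 -3.629
vertex -3.409 1.748 -2.093
endloop
endfacet
facet normal -0.713 -0.179 -0.678
outer loop
vertex -3.614 1.007 -3.629
vertex -4.351 1.512 -2.987
vertex -3.669 1.831 -3.789
endloop
endfacet
facet normal 0.988 0.037 -0.150
outer loop
vertex -3.614 1.007 -3.629
vertex -3.669 1.831 -3.789
vertex -3.409 1.748 -2.093
endloop
endfacet
facet normal 0.083 0.869 -0.487
outer loop
vertex -1.16 -1.976 2.633
vertex -1.474 -1.751 2.981
vertex -0.96 -1.756 3.06
endloop
endfacet
facet normal 0.920 -0.254 -0.300
outer loop
vertex -1.16 -1.976 2.633
vertex -0.96 -1.756 3.06
vertex -1.331 -3.793 3.651
endloop
endfacet
facet normal 0.920 -0.254 -0.298
outer loop
vertex -1.331 -3.793 3.651
vertex -0.96 -1.756 3.06
vertex -1.132 -3.573 4.078
endloop
endfacet
facet normal -0.082 -0.870 0.486
outer loop
vertex -1.331 -3.793 3.651
vertex -1.132 -3.573 4.078
vertex -1.646 -3.569 3.999
endloop
endfacet
facet normal 0.083 0.870 -0.487
outer loop
vertex -0.96 -1.756 3.06
vertex -1.474 -1.751 2.981
vertex -1.275 -1.531 3.408
endloop
endfacet
facet normal 0.792 0.240 0.562
outer loop
vertex -0.96 -1.756 3.06
vertex -1.275 -1.531 3.408
vertex -1.132 -3.573 4.078
endloop
endfacet
facet normal 0.793 0.239 0.561
outer loop
vertex -1.132 -3.573 4.078
vertex -1.275 -1.531 3.408
vertex -1.446 -3.348 4.426
endloop
endfacet
facet normal -0.082 -0.869 0.488
outer loop
vertex -1.132 -3.573 4.078
vertex -1.446 -3.348 4.426
vertex -1.646 -3.569 3.999
endloop
endfacet
facet normal 0.082 0.870 -0.486
outer loop
vertex -1.275 -1.531 3.408
vertex -1.474 -1.751 2.981
vertex -1.789 -1.527 3.329
endloop
endfacet
facet normal -0.128 0.494 0.860
outer loop
vertex -1.275 -1.531 3.408
vertex -1.789 -1.527 3.329
vertex -1.446 -3.348 4.426
endloop
endfacet
facet normal -0.128 0.494 0.860
outer loop
vertex -1.446 -3.348 4.426
vertex -1.789 -1.527 3.329
vertex -1.96 -3.344 4.347
endloop
endfacet
facet normal -0.082 -0.869 0.488
outer loop
vertex -1.446 -3.348 4.426
vertex -1.96 -3.344 4.347
vertex -1.646 -3.569 3.999
endloop
endfacet
facet normal 0.082 0.870 -0.486
outer loop
vertex -1.789 -1.527 3.329
vertex -1.474 -1.751 2.981
vertex -1.988 -1.747 2.902
endloop
endfacet
facet normal -0.920 0.254 0.298
outer loop
vertex -1.789 -1.527 3.329
vertex -1.988 -1.747 2.902
vertex -1.96 -3.344 4.347
endloop
endfacet
facet normal -0.919 0.255 0.299
outer loop
vertex -1.96 -3.344 4.347
vertex -1.988 -1.747 2.902
vertex -2.16 -3.564 3.92
endloop
endfacet
facet normal -0.083 -0.869 0.487
outer loop
vertex -1.96 -3.344 4.347
vertex -2.16 -3.564 3.92
vertex -1.646 -3.569 3.999
endloop
endfacet
facet normal 0.082 0.869 -0.488
outer loop
vertex -1.988 -1.747 2.902
vertex -1.474 -1.751 2.981
vertex -1.674 -1.972 2.554
endloop
endfacet
facet normal -0.793 -0.239 -0.561
outer loop
vertex -1.988 -1.747 2.902
vertex -1.674 -1.972 2.554
vertex -2.16 -3.564 3.92
endloop
endfacet
facet normal -0.792 -0.240 -0.562
outer loop
vertex -2.16 -3.564 3.92
vertex -1.674 -1.972 2.554
vertex -1.845 -3.789 3.572
endloop
endfacet
facet normal -0.083 -0.870 0.487
outer loop
vertex -2.16 -3.564 3.92
vertex -1.845 -3.789 3.572
vertex -1.646 -3.569 3.999
endloop
endfacet
facet normal 0.082 0.869 -0.488
outer loop
vertex -1.674 -1.972 2.554
vertex -1.474 -1.751 2.981
vertex -1.16 -1.976 2.633
endloop
endfacet
facet normal 0.128 -0.494 -0.860
outer loop
vertex -1.674 -1.972 2.554
vertex -1.16 -1.976 2.633
vertex -1.845 -3.789 3.572
endloop
endfacet
facet normal 0.128 -0.494 -0.860
outer loop
vertex -1.845 -3.789 3.572
vertex -1.16 -1.976 2.633
vertex -1.331 -3.793 3.651
endloop
endfacet
facet normal -0.082 -0.870 0.486
outer loop
vertex -1.845 -3.789 3.572
vertex -1.331 -3.793 3.651
vertex -1.646 -3.569 3.999
endloop
endfacet

endsolid


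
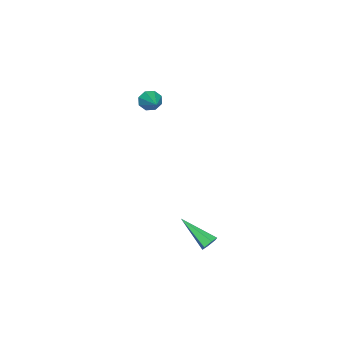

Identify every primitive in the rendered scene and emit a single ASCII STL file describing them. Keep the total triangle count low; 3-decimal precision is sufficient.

solid 
facet normal -0.723 -0.558 -0.407
outer loop
vertex -4.069 -4.213 2.178
vertex -4.455 -4.134 2.756
vertex -4.387 -3.783 2.154
endloop
endfacet
facet normal 0.572 0.382 -0.726
outer loop
vertex -4.069 -4.213 2.178
vertex -4.387 -3.783 2.154
vertex -3.125 -3.106 3.504
endloop
endfacet
facet normal -0.723 -0.558 -0.407
outer loop
vertex -4.387 -3.783 2.154
vertex -4.455 -4.134 2.756
vertex -4.746 -3.558 2.483
endloop
endfacet
facet normal 0.077 0.860 -0.504
outer loop
vertex -4.387 -3.783 2.154
vertex -4.746 -3.558 2.483
vertex -3.125 -3.106 3.504
endloop
endfacet
facet normal -0.724 -0.558 -0.406
outer loop
vertex -4.746 -3.558 2.483
vertex -4.455 -4.134 2.756
vertex -4.934 -3.67 2.972
endloop
endfacet
facet normal -0.321 0.943 0.092
outer loop
vertex -4.746 -3.558 2.483
vertex -4.934 -3.67 2.972
vertex -3.125 -3.106 3.504
endloop
endfacet
facet normal -0.724 -0.557 -0.407
outer loop
vertex -4.934 -3.67 2.972
vertex -4.455 -4.134 2.756
vertex -4.842 -4.054 3.334
endloop
endfacet
facet normal -0.391 0.580 0.715
outer loop
vertex -4.934 -3.67 2.972
vertex -4.842 -4.054 3.334
vertex -3.125 -3.106 3.504
endloop
endfacet
facet normal -0.723 -0.559 -0.407
outer loop
vertex -4.842 -4.054 3.334
vertex -4.455 -4.134 2.756
vertex -4.523 -4.484 3.358
endloop
endfacet
facet normal -0.092 -0.012 0.996
outer loop
vertex -4.842 -4.054 3.334
vertex -4.523 -4.484 3.358
vertex -3.125 -3.106 3.504
endloop
endfacet
facet normal -0.724 -0.558 -0.406
outer loop
vertex -4.523 -4.484 3.358
vertex -4.455 -4.134 2.756
vertex -4.165 -4.709 3.029
endloop
endfacet
facet normal 0.402 -0.490 0.773
outer loop
vertex -4.523 -4.484 3.358
vertex -4.165 -4.709 3.029
vertex -3.125 -3.106 3.504
endloop
endfacet
facet normal -0.724 -0.558 -0.406
outer loop
vertex -4.165 -4.709 3.029
vertex -4.455 -4.134 2.756
vertex -3.977 -4.597 2.54
endloop
endfacet
facet normal 0.801 -0.572 0.177
outer loop
vertex -4.165 -4.709 3.029
vertex -3.977 -4.597 2.54
vertex -3.125 -3.106 3.504
endloop
endfacet
facet normal -0.724 -0.557 -0.407
outer loop
vertex -3.977 -4.597 2.54
vertex -4.455 -4.134 2.756
vertex -4.069 -4.213 2.178
endloop
endfacet
facet normal 0.871 -0.210 -0.444
outer loop
vertex -3.977 -4.597 2.54
vertex -4.069 -4.213 2.178
vertex -3.125 -3.106 3.504
endloop
endfacet
facet normal 0.180 0.838 -0.516
outer loop
vertex 3.642 3.206 -0.822
vertex 3.412 2.992 -1.25
vertex 3.121 3.268 -0.903
endloop
endfacet
facet normal -0.104 0.346 0.933
outer loop
vertex 3.642 3.206 -0.822
vertex 3.121 3.268 -0.903
vertex 3.028 1.208 -0.15
endloop
endfacet
facet normal 0.179 0.838 -0.516
outer loop
vertex 3.121 3.268 -0.903
vertex 3.412 2.992 -1.25
vertex 2.892 3.054 -1.33
endloop
endfacet
facet normal -0.902 0.184 0.391
outer loop
vertex 3.121 3.268 -0.903
vertex 2.892 3.054 -1.33
vertex 3.028 1.208 -0.15
endloop
endfacet
facet normal 0.179 0.837 -0.516
outer loop
vertex 2.892 3.054 -1.33
vertex 3.412 2.992 -1.25
vertex 3.182 2.778 -1.677
endloop
endfacet
facet normal -0.837 -0.337 -0.431
outer loop
vertex 2.892 3.054 -1.33
vertex 3.182 2.778 -1.677
vertex 3.028 1.208 -0.15
endloop
endfacet
facet normal 0.180 0.837 -0.517
outer loop
vertex 3.182 2.778 -1.677
vertex 3.412 2.992 -1.25
vertex 3.702 2.716 -1.596
endloop
endfacet
facet normal 0.028 -0.698 -0.715
outer loop
vertex 3.182 2.778 -1.677
vertex 3.702 2.716 -1.596
vertex 3.028 1.208 -0.15
endloop
endfacet
facet normal 0.182 0.837 -0.516
outer loop
vertex 3.702 2.716 -1.596
vertex 3.412 2.992 -1.25
vertex 3.932 2.929 -1.169
endloop
endfacet
facet normal 0.825 -0.537 -0.176
outer loop
vertex 3.702 2.716 -1.596
vertex 3.932 2.929 -1.169
vertex 3.028 1.208 -0.15
endloop
endfacet
facet normal 0.182 0.837 -0.516
outer loop
vertex 3.932 2.929 -1.169
vertex 3.412 2.992 -1.25
vertex 3.642 3.206 -0.822
endloop
endfacet
facet normal 0.761 -0.016 0.649
outer loop
vertex 3.932 2.929 -1.169
vertex 3.642 3.206 -0.822
vertex 3.028 1.208 -0.15
endloop
endfacet

endsolid


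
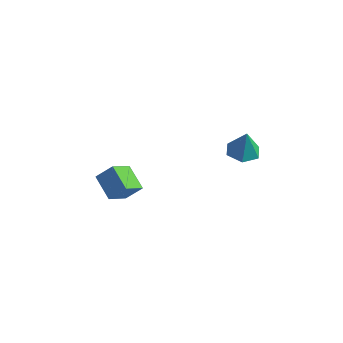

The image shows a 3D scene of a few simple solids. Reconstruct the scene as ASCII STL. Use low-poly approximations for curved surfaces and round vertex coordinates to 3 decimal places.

solid 
facet normal -0.620 -0.380 -0.687
outer loop
vertex -3.726 -3.332 -2.862
vertex -5.2 -2.522 -1.979
vertex -3.505 -1.772 -3.924
endloop
endfacet
facet normal 0.776 -0.426 -0.465
outer loop
vertex -2.6 -1.218 -2.921
vertex -3.726 -3.332 -2.862
vertex -3.505 -1.772 -3.924
endloop
endfacet
facet normal -0.620 -0.379 -0.687
outer loop
vertex -3.505 -1.772 -3.924
vertex -5.2 -2.522 -1.979
vertex -4.979 -0.962 -3.04
endloop
endfacet
facet normal 0.116 0.821 -0.559
outer loop
vertex -4.979 -0.962 -3.04
vertex -2.6 -1.218 -2.921
vertex -3.505 -1.772 -3.924
endloop
endfacet
facet normal -0.117 -0.821 0.559
outer loop
vertex -3.726 -3.332 -2.862
vertex -4.295 -1.968 -0.976
vertex -5.2 -2.522 -1.979
endloop
endfacet
facet normal 0.776 -0.426 -0.465
outer loop
vertex -2.821 -2.778 -1.86
vertex -3.726 -3.332 -2.862
vertex -2.6 -1.218 -2.921
endloop
endfacet
facet normal -0.116 -0.821 0.559
outer loop
vertex -2.821 -2.778 -1.86
vertex -4.295 -1.968 -0.976
vertex -3.726 -3.332 -2.862
endloop
endfacet
facet normal -0.776 0.426 0.465
outer loop
vertex -5.2 -2.522 -1.979
vertex -4.295 -1.968 -0.976
vertex -4.979 -0.962 -3.04
endloop
endfacet
facet normal 0.116 0.821 -0.559
outer loop
vertex -4.074 -0.408 -2.038
vertex -2.6 -1.218 -2.921
vertex -4.979 -0.962 -3.04
endloop
endfacet
facet normal -0.776 0.426 0.465
outer loop
vertex -4.979 -0.962 -3.04
vertex -4.295 -1.968 -0.976
vertex -4.074 -0.408 -2.038
endloop
endfacet
facet normal 0.620 0.379 0.687
outer loop
vertex -4.074 -0.408 -2.038
vertex -2.821 -2.778 -1.86
vertex -2.6 -1.218 -2.921
endloop
endfacet
facet normal 0.620 0.379 0.687
outer loop
vertex -4.295 -1.968 -0.976
vertex -2.821 -2.778 -1.86
vertex -4.074 -0.408 -2.038
endloop
endfacet
facet normal -0.147 0.025 -0.989
outer loop
vertex 4.905 -0.314 2.779
vertex 3.828 -0.267 2.94
vertex 4.41 0.652 2.877
endloop
endfacet
facet normal 0.846 0.398 0.354
outer loop
vertex 4.905 -0.314 2.779
vertex 4.41 0.652 2.877
vertex 4.092 -0.313 4.72
endloop
endfacet
facet normal -0.147 0.025 -0.989
outer loop
vertex 4.41 0.652 2.877
vertex 3.828 -0.267 2.94
vertex 3.333 0.699 3.038
endloop
endfacet
facet normal 0.109 0.873 0.476
outer loop
vertex 4.41 0.652 2.877
vertex 3.333 0.699 3.038
vertex 4.092 -0.313 4.72
endloop
endfacet
facet normal -0.147 0.025 -0.989
outer loop
vertex 3.333 0.699 3.038
vertex 3.828 -0.267 2.94
vertex 2.751 -0.221 3.101
endloop
endfacet
facet normal -0.669 0.463 0.581
outer loop
vertex 3.333 0.699 3.038
vertex 2.751 -0.221 3.101
vertex 4.092 -0.313 4.72
endloop
endfacet
facet normal -0.147 0.025 -0.989
outer loop
vertex 2.751 -0.221 3.101
vertex 3.828 -0.267 2.94
vertex 3.246 -1.187 3.003
endloop
endfacet
facet normal -0.710 -0.421 0.564
outer loop
vertex 2.751 -0.221 3.101
vertex 3.246 -1.187 3.003
vertex 4.092 -0.313 4.72
endloop
endfacet
facet normal -0.147 0.025 -0.989
outer loop
vertex 3.246 -1.187 3.003
vertex 3.828 -0.267 2.94
vertex 4.323 -1.233 2.842
endloop
endfacet
facet normal 0.028 -0.896 0.443
outer loop
vertex 3.246 -1.187 3.003
vertex 4.323 -1.233 2.842
vertex 4.092 -0.313 4.72
endloop
endfacet
facet normal -0.147 0.025 -0.989
outer loop
vertex 4.323 -1.233 2.842
vertex 3.828 -0.267 2.94
vertex 4.905 -0.314 2.779
endloop
endfacet
facet normal 0.806 -0.487 0.338
outer loop
vertex 4.323 -1.233 2.842
vertex 4.905 -0.314 2.779
vertex 4.092 -0.313 4.72
endloop
endfacet

endsolid


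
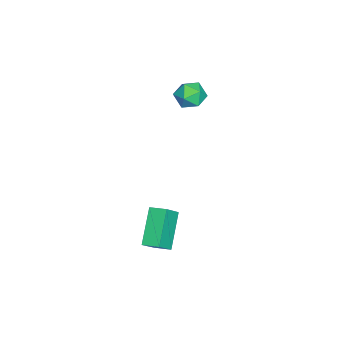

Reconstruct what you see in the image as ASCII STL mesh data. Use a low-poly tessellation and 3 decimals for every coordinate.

solid 
facet normal -0.635 0.303 -0.711
outer loop
vertex 1.118 3.209 -2.708
vertex 1.292 4.0 -2.526
vertex 2.531 3.192 -3.978
endloop
endfacet
facet normal -0.209 -0.953 -0.220
outer loop
vertex 3.268 2.84 -3.154
vertex 1.118 3.209 -2.708
vertex 2.531 3.192 -3.978
endloop
endfacet
facet normal -0.635 0.303 -0.711
outer loop
vertex 2.531 3.192 -3.978
vertex 1.292 4.0 -2.526
vertex 2.705 3.983 -3.796
endloop
endfacet
facet normal 0.743 -0.010 -0.669
outer loop
vertex 2.705 3.983 -3.796
vertex 3.268 2.84 -3.154
vertex 2.531 3.192 -3.978
endloop
endfacet
facet normal -0.743 0.010 0.669
outer loop
vertex 1.118 3.209 -2.708
vertex 2.029 3.648 -1.702
vertex 1.292 4.0 -2.526
endloop
endfacet
facet normal -0.209 -0.953 -0.220
outer loop
vertex 1.855 2.857 -1.884
vertex 1.118 3.209 -2.708
vertex 3.268 2.84 -3.154
endloop
endfacet
facet normal -0.743 0.010 0.669
outer loop
vertex 1.855 2.857 -1.884
vertex 2.029 3.648 -1.702
vertex 1.118 3.209 -2.708
endloop
endfacet
facet normal 0.209 0.953 0.220
outer loop
vertex 1.292 4.0 -2.526
vertex 2.029 3.648 -1.702
vertex 2.705 3.983 -3.796
endloop
endfacet
facet normal 0.743 -0.010 -0.669
outer loop
vertex 3.442 3.631 -2.972
vertex 3.268 2.84 -3.154
vertex 2.705 3.983 -3.796
endloop
endfacet
facet normal 0.209 0.953 0.220
outer loop
vertex 2.705 3.983 -3.796
vertex 2.029 3.648 -1.702
vertex 3.442 3.631 -2.972
endloop
endfacet
facet normal 0.635 -0.303 0.711
outer loop
vertex 3.442 3.631 -2.972
vertex 1.855 2.857 -1.884
vertex 3.268 2.84 -3.154
endloop
endfacet
facet normal 0.635 -0.303 0.711
outer loop
vertex 2.029 3.648 -1.702
vertex 1.855 2.857 -1.884
vertex 3.442 3.631 -2.972
endloop
endfacet
facet normal -0.775 0.629 0.070
outer loop
vertex -3.237 4.328 1.629
vertex -3.737 3.732 1.447
vertex -3.55 3.878 2.21
endloop
endfacet
facet normal -0.247 0.826 0.507
outer loop
vertex -3.237 4.328 1.629
vertex -3.55 3.878 2.21
vertex -2.78 4.09 2.24
endloop
endfacet
facet normal 0.337 0.935 0.112
outer loop
vertex -3.237 4.328 1.629
vertex -2.78 4.09 2.24
vertex -2.491 4.075 1.495
endloop
endfacet
facet normal 0.171 0.805 -0.569
outer loop
vertex -3.237 4.328 1.629
vertex -2.491 4.075 1.495
vertex -3.082 3.854 1.005
endloop
endfacet
facet normal -0.517 0.615 -0.596
outer loop
vertex -3.237 4.328 1.629
vertex -3.082 3.854 1.005
vertex -3.737 3.732 1.447
endloop
endfacet
facet normal -0.115 0.283 0.952
outer loop
vertex -2.78 4.09 2.24
vertex -3.55 3.878 2.21
vertex -2.998 3.346 2.435
endloop
endfacet
facet normal -0.969 -0.036 0.244
outer loop
vertex -3.55 3.878 2.21
vertex -3.737 3.732 1.447
vertex -3.589 3.125 1.945
endloop
endfacet
facet normal -0.551 -0.057 -0.832
outer loop
vertex -3.737 3.732 1.447
vertex -3.082 3.854 1.005
vertex -3.3 3.11 1.2
endloop
endfacet
facet normal 0.561 0.249 -0.789
outer loop
vertex -3.082 3.854 1.005
vertex -2.491 4.075 1.495
vertex -2.53 3.322 1.23
endloop
endfacet
facet normal 0.831 0.460 0.313
outer loop
vertex -2.491 4.075 1.495
vertex -2.78 4.09 2.24
vertex -2.343 3.468 1.993
endloop
endfacet
facet normal -0.171 -0.805 0.569
outer loop
vertex -2.843 2.872 1.811
vertex -2.998 3.346 2.435
vertex -3.589 3.125 1.945
endloop
endfacet
facet normal -0.337 -0.935 -0.112
outer loop
vertex -2.843 2.872 1.811
vertex -3.589 3.125 1.945
vertex -3.3 3.11 1.2
endloop
endfacet
facet normal 0.247 -0.826 -0.507
outer loop
vertex -2.843 2.872 1.811
vertex -3.3 3.11 1.2
vertex -2.53 3.322 1.23
endloop
endfacet
facet normal 0.775 -0.629 -0.070
outer loop
vertex -2.843 2.872 1.811
vertex -2.53 3.322 1.23
vertex -2.343 3.468 1.993
endloop
endfacet
facet normal 0.517 -0.615 0.596
outer loop
vertex -2.843 2.872 1.811
vertex -2.343 3.468 1.993
vertex -2.998 3.346 2.435
endloop
endfacet
facet normal -0.561 -0.249 0.789
outer loop
vertex -3.589 3.125 1.945
vertex -2.998 3.346 2.435
vertex -3.55 3.878 2.21
endloop
endfacet
facet normal -0.831 -0.460 -0.313
outer loop
vertex -3.3 3.11 1.2
vertex -3.589 3.125 1.945
vertex -3.737 3.732 1.447
endloop
endfacet
facet normal 0.115 -0.283 -0.952
outer loop
vertex -2.53 3.322 1.23
vertex -3.3 3.11 1.2
vertex -3.082 3.854 1.005
endloop
endfacet
facet normal 0.969 0.036 -0.244
outer loop
vertex -2.343 3.468 1.993
vertex -2.53 3.322 1.23
vertex -2.491 4.075 1.495
endloop
endfacet
facet normal 0.551 0.057 0.832
outer loop
vertex -2.998 3.346 2.435
vertex -2.343 3.468 1.993
vertex -2.78 4.09 2.24
endloop
endfacet

endsolid


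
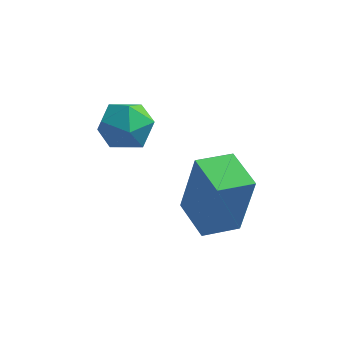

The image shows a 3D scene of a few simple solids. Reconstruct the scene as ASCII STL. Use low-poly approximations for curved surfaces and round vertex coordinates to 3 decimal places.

solid 
facet normal -0.868 0.485 -0.105
outer loop
vertex -0.402 -1.31 1.222
vertex -0.806 -2.022 1.277
vertex -0.646 -1.588 1.954
endloop
endfacet
facet normal -0.383 0.899 0.213
outer loop
vertex -0.402 -1.31 1.222
vertex -0.646 -1.588 1.954
vertex 0.097 -1.251 1.87
endloop
endfacet
facet normal 0.178 0.958 -0.224
outer loop
vertex -0.402 -1.31 1.222
vertex 0.097 -1.251 1.87
vertex 0.396 -1.477 1.141
endloop
endfacet
facet normal 0.039 0.581 -0.813
outer loop
vertex -0.402 -1.31 1.222
vertex 0.396 -1.477 1.141
vertex -0.162 -1.953 0.774
endloop
endfacet
facet normal -0.608 0.288 -0.739
outer loop
vertex -0.402 -1.31 1.222
vertex -0.162 -1.953 0.774
vertex -0.806 -2.022 1.277
endloop
endfacet
facet normal -0.166 0.567 0.807
outer loop
vertex 0.097 -1.251 1.87
vertex -0.646 -1.588 1.954
vertex 0.002 -1.927 2.326
endloop
endfacet
facet normal -0.951 -0.103 0.291
outer loop
vertex -0.646 -1.588 1.954
vertex -0.806 -2.022 1.277
vertex -0.556 -2.403 1.959
endloop
endfacet
facet normal -0.530 -0.422 -0.736
outer loop
vertex -0.806 -2.022 1.277
vertex -0.162 -1.953 0.774
vertex -0.257 -2.629 1.23
endloop
endfacet
facet normal 0.517 0.052 -0.854
outer loop
vertex -0.162 -1.953 0.774
vertex 0.396 -1.477 1.141
vertex 0.486 -2.292 1.146
endloop
endfacet
facet normal 0.742 0.663 0.099
outer loop
vertex 0.396 -1.477 1.141
vertex 0.097 -1.251 1.87
vertex 0.646 -1.858 1.823
endloop
endfacet
facet normal -0.039 -0.581 0.813
outer loop
vertex 0.242 -2.57 1.878
vertex 0.002 -1.927 2.326
vertex -0.556 -2.403 1.959
endloop
endfacet
facet normal -0.178 -0.958 0.224
outer loop
vertex 0.242 -2.57 1.878
vertex -0.556 -2.403 1.959
vertex -0.257 -2.629 1.23
endloop
endfacet
facet normal 0.383 -0.899 -0.213
outer loop
vertex 0.242 -2.57 1.878
vertex -0.257 -2.629 1.23
vertex 0.486 -2.292 1.146
endloop
endfacet
facet normal 0.868 -0.485 0.105
outer loop
vertex 0.242 -2.57 1.878
vertex 0.486 -2.292 1.146
vertex 0.646 -1.858 1.823
endloop
endfacet
facet normal 0.608 -0.288 0.739
outer loop
vertex 0.242 -2.57 1.878
vertex 0.646 -1.858 1.823
vertex 0.002 -1.927 2.326
endloop
endfacet
facet normal -0.517 -0.052 0.854
outer loop
vertex -0.556 -2.403 1.959
vertex 0.002 -1.927 2.326
vertex -0.646 -1.588 1.954
endloop
endfacet
facet normal -0.742 -0.663 -0.099
outer loop
vertex -0.257 -2.629 1.23
vertex -0.556 -2.403 1.959
vertex -0.806 -2.022 1.277
endloop
endfacet
facet normal 0.166 -0.567 -0.807
outer loop
vertex 0.486 -2.292 1.146
vertex -0.257 -2.629 1.23
vertex -0.162 -1.953 0.774
endloop
endfacet
facet normal 0.951 0.103 -0.291
outer loop
vertex 0.646 -1.858 1.823
vertex 0.486 -2.292 1.146
vertex 0.396 -1.477 1.141
endloop
endfacet
facet normal 0.530 0.422 0.736
outer loop
vertex 0.002 -1.927 2.326
vertex 0.646 -1.858 1.823
vertex 0.097 -1.251 1.87
endloop
endfacet
facet normal -0.711 -0.690 0.139
outer loop
vertex 2.591 -2.91 0.552
vertex 1.739 -1.998 0.721
vertex 2.213 -2.907 -1.371
endloop
endfacet
facet normal 0.676 -0.724 -0.134
outer loop
vertex 2.981 -2.162 -1.521
vertex 2.591 -2.91 0.552
vertex 2.213 -2.907 -1.371
endloop
endfacet
facet normal -0.711 -0.689 0.138
outer loop
vertex 2.213 -2.907 -1.371
vertex 1.739 -1.998 0.721
vertex 1.361 -1.994 -1.202
endloop
endfacet
facet normal -0.193 0.001 -0.981
outer loop
vertex 1.361 -1.994 -1.202
vertex 2.981 -2.162 -1.521
vertex 2.213 -2.907 -1.371
endloop
endfacet
facet normal 0.193 -0.001 0.981
outer loop
vertex 2.591 -2.91 0.552
vertex 2.507 -1.253 0.571
vertex 1.739 -1.998 0.721
endloop
endfacet
facet normal 0.676 -0.725 -0.134
outer loop
vertex 3.359 -2.166 0.402
vertex 2.591 -2.91 0.552
vertex 2.981 -2.162 -1.521
endloop
endfacet
facet normal 0.193 -0.001 0.981
outer loop
vertex 3.359 -2.166 0.402
vertex 2.507 -1.253 0.571
vertex 2.591 -2.91 0.552
endloop
endfacet
facet normal -0.676 0.724 0.134
outer loop
vertex 1.739 -1.998 0.721
vertex 2.507 -1.253 0.571
vertex 1.361 -1.994 -1.202
endloop
endfacet
facet normal -0.193 0.001 -0.981
outer loop
vertex 2.129 -1.25 -1.352
vertex 2.981 -2.162 -1.521
vertex 1.361 -1.994 -1.202
endloop
endfacet
facet normal -0.676 0.725 0.134
outer loop
vertex 1.361 -1.994 -1.202
vertex 2.507 -1.253 0.571
vertex 2.129 -1.25 -1.352
endloop
endfacet
facet normal 0.711 0.690 -0.138
outer loop
vertex 2.129 -1.25 -1.352
vertex 3.359 -2.166 0.402
vertex 2.981 -2.162 -1.521
endloop
endfacet
facet normal 0.711 0.689 -0.139
outer loop
vertex 2.507 -1.253 0.571
vertex 3.359 -2.166 0.402
vertex 2.129 -1.25 -1.352
endloop
endfacet

endsolid


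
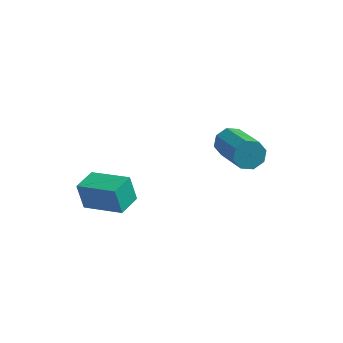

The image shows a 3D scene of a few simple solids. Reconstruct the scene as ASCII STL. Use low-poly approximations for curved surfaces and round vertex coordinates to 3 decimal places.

solid 
facet normal -0.926 0.229 -0.301
outer loop
vertex -1.486 -0.691 -2.634
vertex -1.214 0.31 -2.708
vertex -1.178 -0.855 -3.708
endloop
endfacet
facet normal -0.262 -0.962 0.072
outer loop
vertex 0.414 -1.25 -3.192
vertex -1.486 -0.691 -2.634
vertex -1.178 -0.855 -3.708
endloop
endfacet
facet normal -0.926 0.229 -0.300
outer loop
vertex -1.178 -0.855 -3.708
vertex -1.214 0.31 -2.708
vertex -0.906 0.146 -3.783
endloop
endfacet
facet normal 0.272 -0.145 -0.951
outer loop
vertex -0.906 0.146 -3.783
vertex 0.414 -1.25 -3.192
vertex -1.178 -0.855 -3.708
endloop
endfacet
facet normal -0.273 0.144 0.951
outer loop
vertex -1.486 -0.691 -2.634
vertex 0.378 -0.085 -2.192
vertex -1.214 0.31 -2.708
endloop
endfacet
facet normal -0.262 -0.962 0.072
outer loop
vertex 0.106 -1.086 -2.117
vertex -1.486 -0.691 -2.634
vertex 0.414 -1.25 -3.192
endloop
endfacet
facet normal -0.273 0.145 0.951
outer loop
vertex 0.106 -1.086 -2.117
vertex 0.378 -0.085 -2.192
vertex -1.486 -0.691 -2.634
endloop
endfacet
facet normal 0.262 0.962 -0.072
outer loop
vertex -1.214 0.31 -2.708
vertex 0.378 -0.085 -2.192
vertex -0.906 0.146 -3.783
endloop
endfacet
facet normal 0.273 -0.144 -0.951
outer loop
vertex 0.686 -0.249 -3.266
vertex 0.414 -1.25 -3.192
vertex -0.906 0.146 -3.783
endloop
endfacet
facet normal 0.262 0.962 -0.072
outer loop
vertex -0.906 0.146 -3.783
vertex 0.378 -0.085 -2.192
vertex 0.686 -0.249 -3.266
endloop
endfacet
facet normal 0.926 -0.229 0.300
outer loop
vertex 0.686 -0.249 -3.266
vertex 0.106 -1.086 -2.117
vertex 0.414 -1.25 -3.192
endloop
endfacet
facet normal 0.926 -0.229 0.300
outer loop
vertex 0.378 -0.085 -2.192
vertex 0.106 -1.086 -2.117
vertex 0.686 -0.249 -3.266
endloop
endfacet
facet normal -0.525 0.720 -0.453
outer loop
vertex 3.672 4.312 -3.879
vertex 3.143 4.183 -3.471
vertex 3.684 4.595 -3.443
endloop
endfacet
facet normal 0.851 0.430 -0.302
outer loop
vertex 3.672 4.312 -3.879
vertex 3.684 4.595 -3.443
vertex 4.785 2.785 -2.918
endloop
endfacet
facet normal 0.851 0.430 -0.302
outer loop
vertex 4.785 2.785 -2.918
vertex 3.684 4.595 -3.443
vertex 4.797 3.068 -2.481
endloop
endfacet
facet normal 0.525 -0.721 0.452
outer loop
vertex 4.785 2.785 -2.918
vertex 4.797 3.068 -2.481
vertex 4.257 2.657 -2.509
endloop
endfacet
facet normal -0.525 0.720 -0.453
outer loop
vertex 3.684 4.595 -3.443
vertex 3.143 4.183 -3.471
vertex 3.379 4.637 -3.023
endloop
endfacet
facet normal 0.617 0.689 0.379
outer loop
vertex 3.684 4.595 -3.443
vertex 3.379 4.637 -3.023
vertex 4.797 3.068 -2.481
endloop
endfacet
facet normal 0.617 0.689 0.379
outer loop
vertex 4.797 3.068 -2.481
vertex 3.379 4.637 -3.023
vertex 4.492 3.11 -2.061
endloop
endfacet
facet normal 0.525 -0.720 0.453
outer loop
vertex 4.797 3.068 -2.481
vertex 4.492 3.11 -2.061
vertex 4.257 2.657 -2.509
endloop
endfacet
facet normal -0.525 0.720 -0.453
outer loop
vertex 3.379 4.637 -3.023
vertex 3.143 4.183 -3.471
vertex 2.937 4.414 -2.865
endloop
endfacet
facet normal 0.024 0.545 0.838
outer loop
vertex 3.379 4.637 -3.023
vertex 2.937 4.414 -2.865
vertex 4.492 3.11 -2.061
endloop
endfacet
facet normal 0.023 0.545 0.838
outer loop
vertex 4.492 3.11 -2.061
vertex 2.937 4.414 -2.865
vertex 4.05 2.887 -1.904
endloop
endfacet
facet normal 0.525 -0.721 0.453
outer loop
vertex 4.492 3.11 -2.061
vertex 4.05 2.887 -1.904
vertex 4.257 2.657 -2.509
endloop
endfacet
facet normal -0.526 0.720 -0.453
outer loop
vertex 2.937 4.414 -2.865
vertex 3.143 4.183 -3.471
vertex 2.615 4.055 -3.062
endloop
endfacet
facet normal -0.585 0.082 0.807
outer loop
vertex 2.937 4.414 -2.865
vertex 2.615 4.055 -3.062
vertex 4.05 2.887 -1.904
endloop
endfacet
facet normal -0.585 0.082 0.807
outer loop
vertex 4.05 2.887 -1.904
vertex 2.615 4.055 -3.062
vertex 3.728 2.528 -2.101
endloop
endfacet
facet normal 0.525 -0.720 0.453
outer loop
vertex 4.05 2.887 -1.904
vertex 3.728 2.528 -2.101
vertex 4.257 2.657 -2.509
endloop
endfacet
facet normal -0.525 0.721 -0.452
outer loop
vertex 2.615 4.055 -3.062
vertex 3.143 4.183 -3.471
vertex 2.603 3.772 -3.499
endloop
endfacet
facet normal -0.851 -0.430 0.302
outer loop
vertex 2.615 4.055 -3.062
vertex 2.603 3.772 -3.499
vertex 3.728 2.528 -2.101
endloop
endfacet
facet normal -0.851 -0.430 0.302
outer loop
vertex 3.728 2.528 -2.101
vertex 2.603 3.772 -3.499
vertex 3.716 2.245 -2.537
endloop
endfacet
facet normal 0.525 -0.720 0.453
outer loop
vertex 3.728 2.528 -2.101
vertex 3.716 2.245 -2.537
vertex 4.257 2.657 -2.509
endloop
endfacet
facet normal -0.525 0.720 -0.453
outer loop
vertex 2.603 3.772 -3.499
vertex 3.143 4.183 -3.471
vertex 2.908 3.73 -3.919
endloop
endfacet
facet normal -0.617 -0.689 -0.379
outer loop
vertex 2.603 3.772 -3.499
vertex 2.908 3.73 -3.919
vertex 3.716 2.245 -2.537
endloop
endfacet
facet normal -0.617 -0.689 -0.379
outer loop
vertex 3.716 2.245 -2.537
vertex 2.908 3.73 -3.919
vertex 4.021 2.203 -2.957
endloop
endfacet
facet normal 0.525 -0.720 0.453
outer loop
vertex 3.716 2.245 -2.537
vertex 4.021 2.203 -2.957
vertex 4.257 2.657 -2.509
endloop
endfacet
facet normal -0.525 0.721 -0.453
outer loop
vertex 2.908 3.73 -3.919
vertex 3.143 4.183 -3.471
vertex 3.35 3.953 -4.076
endloop
endfacet
facet normal -0.023 -0.545 -0.838
outer loop
vertex 2.908 3.73 -3.919
vertex 3.35 3.953 -4.076
vertex 4.021 2.203 -2.957
endloop
endfacet
facet normal -0.024 -0.545 -0.838
outer loop
vertex 4.021 2.203 -2.957
vertex 3.35 3.953 -4.076
vertex 4.463 2.426 -3.115
endloop
endfacet
facet normal 0.525 -0.720 0.453
outer loop
vertex 4.021 2.203 -2.957
vertex 4.463 2.426 -3.115
vertex 4.257 2.657 -2.509
endloop
endfacet
facet normal -0.525 0.720 -0.453
outer loop
vertex 3.35 3.953 -4.076
vertex 3.143 4.183 -3.471
vertex 3.672 4.312 -3.879
endloop
endfacet
facet normal 0.585 -0.082 -0.807
outer loop
vertex 3.35 3.953 -4.076
vertex 3.672 4.312 -3.879
vertex 4.463 2.426 -3.115
endloop
endfacet
facet normal 0.585 -0.082 -0.807
outer loop
vertex 4.463 2.426 -3.115
vertex 3.672 4.312 -3.879
vertex 4.785 2.785 -2.918
endloop
endfacet
facet normal 0.526 -0.720 0.453
outer loop
vertex 4.463 2.426 -3.115
vertex 4.785 2.785 -2.918
vertex 4.257 2.657 -2.509
endloop
endfacet

endsolid
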